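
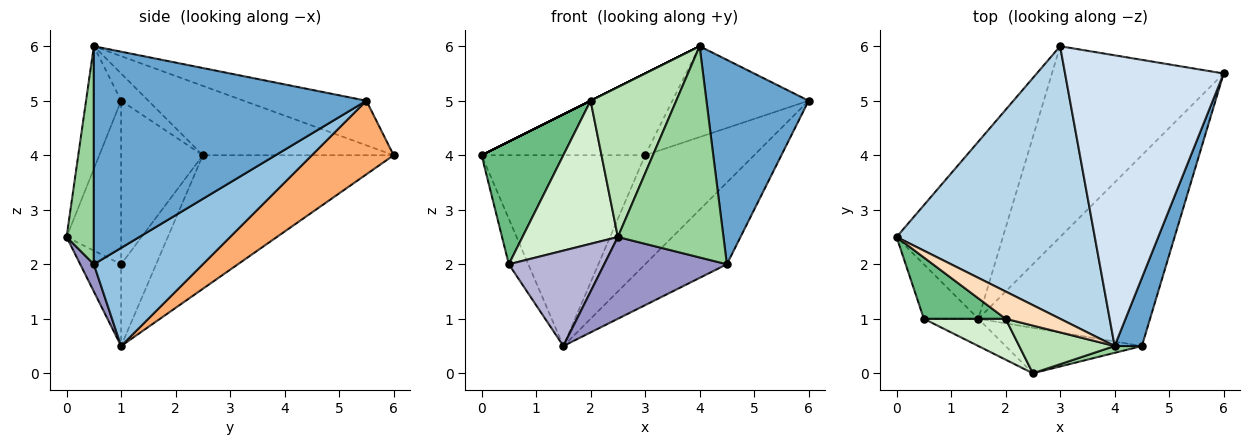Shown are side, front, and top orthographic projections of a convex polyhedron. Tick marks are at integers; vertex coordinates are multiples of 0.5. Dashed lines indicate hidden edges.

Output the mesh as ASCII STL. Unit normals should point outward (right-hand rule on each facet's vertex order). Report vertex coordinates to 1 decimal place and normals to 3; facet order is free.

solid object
 facet normal 0.930 -0.349 0.116
  outer loop
   vertex 4.5 0.5 2.0
   vertex 6.0 5.5 5.0
   vertex 4.0 0.5 6.0
  endloop
 endfacet
 facet normal 0.465 0.349 -0.814
  outer loop
   vertex 4.5 0.5 2.0
   vertex 1.5 1.0 0.5
   vertex 6.0 5.5 5.0
  endloop
 endfacet
 facet normal -0.318 0.272 0.908
  outer loop
   vertex 3.0 6.0 4.0
   vertex 0.0 2.5 4.0
   vertex 4.0 0.5 6.0
  endloop
 endfacet
 facet normal -0.259 0.288 0.922
  outer loop
   vertex 3.0 6.0 4.0
   vertex 4.0 0.5 6.0
   vertex 6.0 5.5 5.0
  endloop
 endfacet
 facet normal -0.650 0.557 -0.517
  outer loop
   vertex 3.0 6.0 4.0
   vertex 1.5 1.0 0.5
   vertex 0.0 2.5 4.0
  endloop
 endfacet
 facet normal 0.349 0.465 -0.814
  outer loop
   vertex 3.0 6.0 4.0
   vertex 6.0 5.5 5.0
   vertex 1.5 1.0 0.5
  endloop
 endfacet
 facet normal -0.755 0.420 -0.504
  outer loop
   vertex 0.5 1.0 2.0
   vertex 0.0 2.5 4.0
   vertex 1.5 1.0 0.5
  endloop
 endfacet
 facet normal -0.447 0.000 0.894
  outer loop
   vertex 2.0 1.0 5.0
   vertex 4.0 0.5 6.0
   vertex 0.0 2.5 4.0
  endloop
 endfacet
 facet normal -0.667 -0.667 0.333
  outer loop
   vertex 2.0 1.0 5.0
   vertex 0.0 2.5 4.0
   vertex 0.5 1.0 2.0
  endloop
 endfacet
 facet normal 0.250 -0.968 0.031
  outer loop
   vertex 2.5 0.0 2.5
   vertex 4.5 0.5 2.0
   vertex 4.0 0.5 6.0
  endloop
 endfacet
 facet normal -0.363 -0.888 0.282
  outer loop
   vertex 2.5 0.0 2.5
   vertex 4.0 0.5 6.0
   vertex 2.0 1.0 5.0
  endloop
 endfacet
 facet normal -0.482 -0.843 0.241
  outer loop
   vertex 2.5 0.0 2.5
   vertex 2.0 1.0 5.0
   vertex 0.5 1.0 2.0
  endloop
 endfacet
 facet normal 0.097 -0.870 -0.483
  outer loop
   vertex 2.5 0.0 2.5
   vertex 1.5 1.0 0.5
   vertex 4.5 0.5 2.0
  endloop
 endfacet
 facet normal -0.381 -0.889 -0.254
  outer loop
   vertex 2.5 0.0 2.5
   vertex 0.5 1.0 2.0
   vertex 1.5 1.0 0.5
  endloop
 endfacet
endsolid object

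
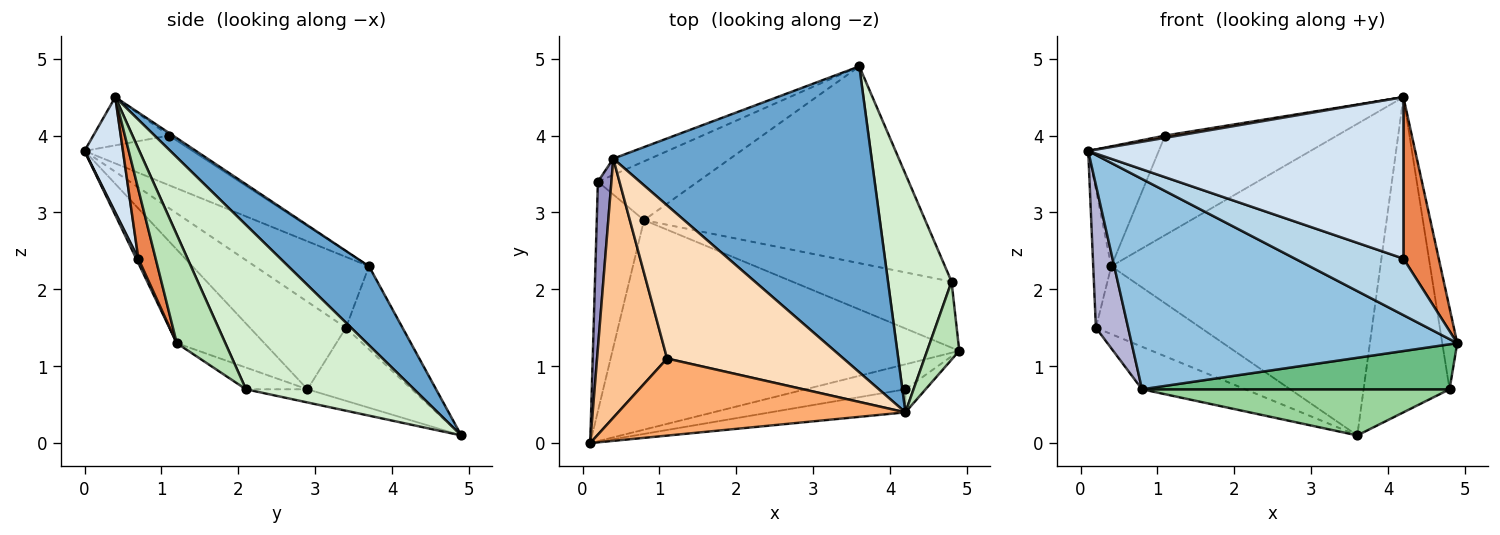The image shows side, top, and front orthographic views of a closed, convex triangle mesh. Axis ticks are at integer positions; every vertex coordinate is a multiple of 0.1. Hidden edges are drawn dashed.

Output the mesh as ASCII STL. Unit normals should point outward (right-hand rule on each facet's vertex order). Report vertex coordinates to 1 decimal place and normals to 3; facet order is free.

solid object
 facet normal 0.209 0.698 0.685
  outer loop
   vertex 0.4 3.7 2.3
   vertex 4.2 0.4 4.5
   vertex 3.6 4.9 0.1
  endloop
 endfacet
 facet normal -0.187 -0.696 -0.693
  outer loop
   vertex 0.8 2.9 0.7
   vertex 4.9 1.2 1.3
   vertex 0.1 0.0 3.8
  endloop
 endfacet
 facet normal 0.018 -0.915 -0.404
  outer loop
   vertex 4.2 0.7 2.4
   vertex 0.1 0.0 3.8
   vertex 4.9 1.2 1.3
  endloop
 endfacet
 facet normal 0.120 -0.983 -0.140
  outer loop
   vertex 4.2 0.7 2.4
   vertex 4.2 0.4 4.5
   vertex 0.1 0.0 3.8
  endloop
 endfacet
 facet normal 0.436 -0.891 -0.127
  outer loop
   vertex 4.2 0.7 2.4
   vertex 4.9 1.2 1.3
   vertex 4.2 0.4 4.5
  endloop
 endfacet
 facet normal -0.165 -0.029 0.986
  outer loop
   vertex 1.1 1.1 4.0
   vertex 0.1 0.0 3.8
   vertex 4.2 0.4 4.5
  endloop
 endfacet
 facet normal -0.541 0.353 0.763
  outer loop
   vertex 1.1 1.1 4.0
   vertex 0.4 3.7 2.3
   vertex 0.1 0.0 3.8
  endloop
 endfacet
 facet normal -0.012 0.545 0.838
  outer loop
   vertex 1.1 1.1 4.0
   vertex 4.2 0.4 4.5
   vertex 0.4 3.7 2.3
  endloop
 endfacet
 facet normal -0.112 -0.560 -0.821
  outer loop
   vertex 4.8 2.1 0.7
   vertex 4.9 1.2 1.3
   vertex 0.8 2.9 0.7
  endloop
 endfacet
 facet normal -0.046 -0.228 -0.973
  outer loop
   vertex 4.8 2.1 0.7
   vertex 0.8 2.9 0.7
   vertex 3.6 4.9 0.1
  endloop
 endfacet
 facet normal 0.920 0.284 0.272
  outer loop
   vertex 4.8 2.1 0.7
   vertex 4.2 0.4 4.5
   vertex 4.9 1.2 1.3
  endloop
 endfacet
 facet normal 0.842 0.431 0.326
  outer loop
   vertex 4.8 2.1 0.7
   vertex 3.6 4.9 0.1
   vertex 4.2 0.4 4.5
  endloop
 endfacet
 facet normal -0.971 0.154 0.185
  outer loop
   vertex 0.2 3.4 1.5
   vertex 0.1 0.0 3.8
   vertex 0.4 3.7 2.3
  endloop
 endfacet
 facet normal -0.844 -0.283 -0.456
  outer loop
   vertex 0.2 3.4 1.5
   vertex 0.8 2.9 0.7
   vertex 0.1 0.0 3.8
  endloop
 endfacet
 facet normal -0.465 0.861 -0.207
  outer loop
   vertex 0.2 3.4 1.5
   vertex 0.4 3.7 2.3
   vertex 3.6 4.9 0.1
  endloop
 endfacet
 facet normal -0.510 0.504 -0.697
  outer loop
   vertex 0.2 3.4 1.5
   vertex 3.6 4.9 0.1
   vertex 0.8 2.9 0.7
  endloop
 endfacet
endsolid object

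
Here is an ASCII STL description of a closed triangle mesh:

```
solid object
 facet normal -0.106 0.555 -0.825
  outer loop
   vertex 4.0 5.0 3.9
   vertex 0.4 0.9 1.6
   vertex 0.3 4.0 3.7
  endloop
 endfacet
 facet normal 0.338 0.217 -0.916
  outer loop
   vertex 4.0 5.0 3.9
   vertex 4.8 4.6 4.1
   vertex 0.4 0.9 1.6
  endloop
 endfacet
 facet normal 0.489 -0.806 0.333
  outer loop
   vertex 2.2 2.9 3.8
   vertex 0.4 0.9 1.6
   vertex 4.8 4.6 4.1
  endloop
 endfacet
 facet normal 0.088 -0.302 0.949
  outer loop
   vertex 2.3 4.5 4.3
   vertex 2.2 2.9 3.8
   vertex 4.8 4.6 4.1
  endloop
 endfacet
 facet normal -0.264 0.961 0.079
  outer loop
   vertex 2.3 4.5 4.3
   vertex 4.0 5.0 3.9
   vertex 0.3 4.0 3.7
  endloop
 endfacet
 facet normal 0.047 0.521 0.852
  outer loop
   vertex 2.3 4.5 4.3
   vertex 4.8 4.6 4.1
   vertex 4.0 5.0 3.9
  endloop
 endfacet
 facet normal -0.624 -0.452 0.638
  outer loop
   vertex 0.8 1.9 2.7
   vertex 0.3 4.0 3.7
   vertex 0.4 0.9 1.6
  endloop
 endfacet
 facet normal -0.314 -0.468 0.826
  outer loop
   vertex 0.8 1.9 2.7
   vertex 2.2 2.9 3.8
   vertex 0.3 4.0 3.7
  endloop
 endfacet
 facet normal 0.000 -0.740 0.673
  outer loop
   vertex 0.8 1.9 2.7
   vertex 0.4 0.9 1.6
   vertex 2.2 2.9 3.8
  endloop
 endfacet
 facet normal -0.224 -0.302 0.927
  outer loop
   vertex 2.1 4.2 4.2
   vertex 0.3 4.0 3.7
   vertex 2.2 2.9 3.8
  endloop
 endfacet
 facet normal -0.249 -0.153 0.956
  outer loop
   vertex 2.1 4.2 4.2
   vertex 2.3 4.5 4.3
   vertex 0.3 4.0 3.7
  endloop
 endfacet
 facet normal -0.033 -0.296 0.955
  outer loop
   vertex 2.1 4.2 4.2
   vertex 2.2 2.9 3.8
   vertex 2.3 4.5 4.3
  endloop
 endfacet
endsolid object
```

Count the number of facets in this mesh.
12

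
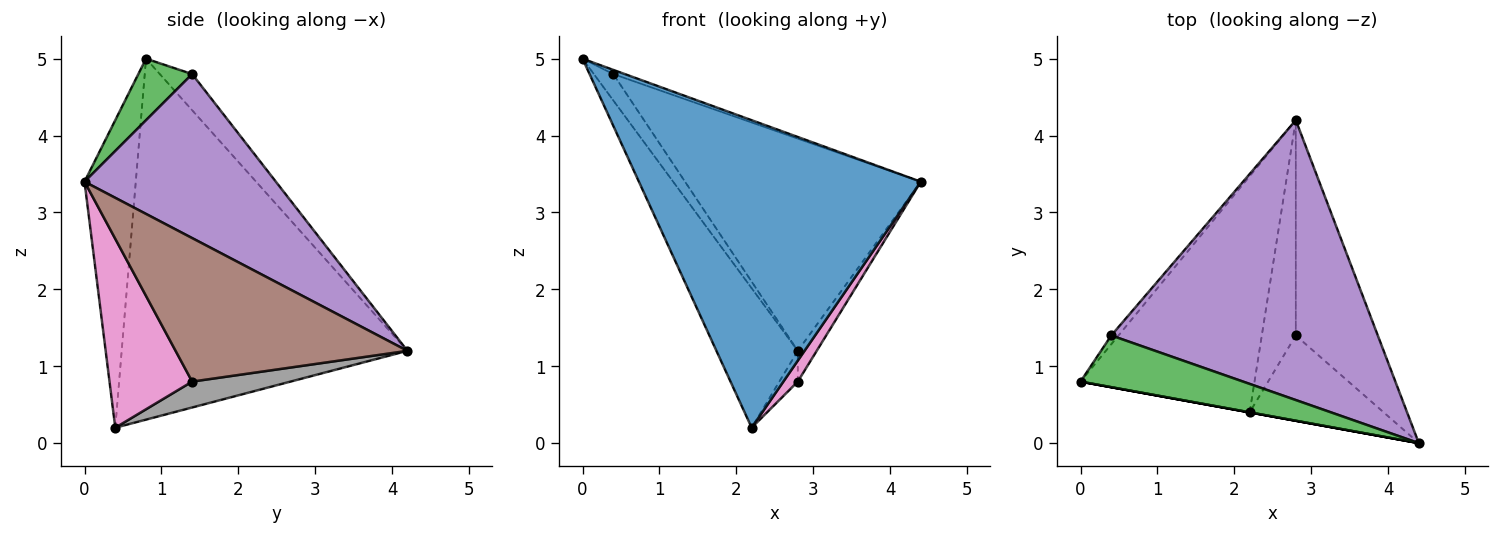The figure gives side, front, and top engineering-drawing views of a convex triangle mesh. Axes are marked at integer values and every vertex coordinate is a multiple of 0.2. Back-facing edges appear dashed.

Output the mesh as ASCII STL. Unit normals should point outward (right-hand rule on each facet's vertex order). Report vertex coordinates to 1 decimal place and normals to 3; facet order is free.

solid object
 facet normal -0.179 -0.984 0.000
  outer loop
   vertex 2.2 0.4 0.2
   vertex 4.4 0.0 3.4
   vertex 0.0 0.8 5.0
  endloop
 endfacet
 facet normal -0.873 0.248 -0.421
  outer loop
   vertex 2.2 0.4 0.2
   vertex 0.0 0.8 5.0
   vertex 2.8 4.2 1.2
  endloop
 endfacet
 facet normal 0.353 0.076 0.933
  outer loop
   vertex 0.4 1.4 4.8
   vertex 0.0 0.8 5.0
   vertex 4.4 0.0 3.4
  endloop
 endfacet
 facet normal -0.845 0.507 -0.169
  outer loop
   vertex 0.4 1.4 4.8
   vertex 2.8 4.2 1.2
   vertex 0.0 0.8 5.0
  endloop
 endfacet
 facet normal 0.440 0.542 0.715
  outer loop
   vertex 0.4 1.4 4.8
   vertex 4.4 0.0 3.4
   vertex 2.8 4.2 1.2
  endloop
 endfacet
 facet normal 0.866 0.071 -0.495
  outer loop
   vertex 2.8 1.4 0.8
   vertex 2.8 4.2 1.2
   vertex 4.4 0.0 3.4
  endloop
 endfacet
 facet normal 0.808 -0.141 -0.573
  outer loop
   vertex 2.8 1.4 0.8
   vertex 4.4 0.0 3.4
   vertex 2.2 0.4 0.2
  endloop
 endfacet
 facet normal 0.602 0.113 -0.790
  outer loop
   vertex 2.8 1.4 0.8
   vertex 2.2 0.4 0.2
   vertex 2.8 4.2 1.2
  endloop
 endfacet
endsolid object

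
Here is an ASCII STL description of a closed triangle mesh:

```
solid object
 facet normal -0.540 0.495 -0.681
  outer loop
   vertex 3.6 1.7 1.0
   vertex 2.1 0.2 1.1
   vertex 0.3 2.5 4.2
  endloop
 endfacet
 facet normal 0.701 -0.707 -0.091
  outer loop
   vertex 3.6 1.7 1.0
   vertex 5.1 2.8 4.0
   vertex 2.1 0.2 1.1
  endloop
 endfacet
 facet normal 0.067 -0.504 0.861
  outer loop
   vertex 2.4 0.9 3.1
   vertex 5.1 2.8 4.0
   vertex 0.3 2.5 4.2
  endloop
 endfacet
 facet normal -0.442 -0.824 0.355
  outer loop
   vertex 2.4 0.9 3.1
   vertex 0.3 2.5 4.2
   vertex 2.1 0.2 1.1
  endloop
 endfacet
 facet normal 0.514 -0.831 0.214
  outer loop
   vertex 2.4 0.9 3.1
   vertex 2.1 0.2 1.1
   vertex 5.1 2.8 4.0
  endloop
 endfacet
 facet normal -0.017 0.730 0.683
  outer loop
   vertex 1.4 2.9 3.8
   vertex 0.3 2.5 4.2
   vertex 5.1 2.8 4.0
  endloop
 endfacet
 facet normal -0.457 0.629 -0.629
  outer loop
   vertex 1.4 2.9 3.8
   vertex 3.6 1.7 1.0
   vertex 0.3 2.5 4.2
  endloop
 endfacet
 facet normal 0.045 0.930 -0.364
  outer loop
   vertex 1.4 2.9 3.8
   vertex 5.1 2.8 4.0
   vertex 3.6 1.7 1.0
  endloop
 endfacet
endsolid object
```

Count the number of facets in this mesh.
8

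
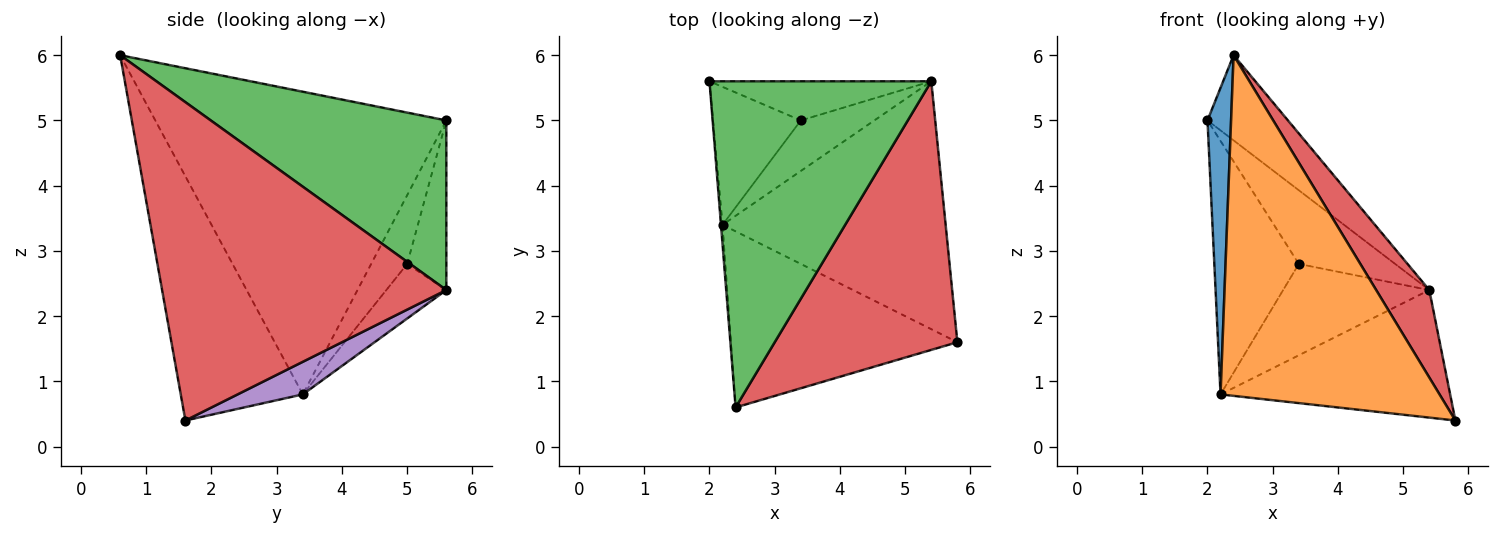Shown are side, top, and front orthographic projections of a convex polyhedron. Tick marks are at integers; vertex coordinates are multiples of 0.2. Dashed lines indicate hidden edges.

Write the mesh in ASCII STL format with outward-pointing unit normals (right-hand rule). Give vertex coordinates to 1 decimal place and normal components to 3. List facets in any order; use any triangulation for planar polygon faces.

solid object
 facet normal -0.997 -0.081 -0.005
  outer loop
   vertex 2.2 3.4 0.8
   vertex 2.4 0.6 6.0
   vertex 2.0 5.6 5.0
  endloop
 endfacet
 facet normal -0.444 -0.796 -0.412
  outer loop
   vertex 2.2 3.4 0.8
   vertex 5.8 1.6 0.4
   vertex 2.4 0.6 6.0
  endloop
 endfacet
 facet normal 0.595 0.203 0.778
  outer loop
   vertex 5.4 5.6 2.4
   vertex 2.0 5.6 5.0
   vertex 2.4 0.6 6.0
  endloop
 endfacet
 facet normal 0.856 -0.160 0.491
  outer loop
   vertex 5.4 5.6 2.4
   vertex 2.4 0.6 6.0
   vertex 5.8 1.6 0.4
  endloop
 endfacet
 facet normal 0.129 0.454 -0.882
  outer loop
   vertex 5.4 5.6 2.4
   vertex 5.8 1.6 0.4
   vertex 2.2 3.4 0.8
  endloop
 endfacet
 facet normal -0.351 0.823 -0.448
  outer loop
   vertex 3.4 5.0 2.8
   vertex 2.2 3.4 0.8
   vertex 2.0 5.6 5.0
  endloop
 endfacet
 facet normal -0.338 0.831 -0.442
  outer loop
   vertex 3.4 5.0 2.8
   vertex 2.0 5.6 5.0
   vertex 5.4 5.6 2.4
  endloop
 endfacet
 facet normal -0.338 0.823 -0.456
  outer loop
   vertex 3.4 5.0 2.8
   vertex 5.4 5.6 2.4
   vertex 2.2 3.4 0.8
  endloop
 endfacet
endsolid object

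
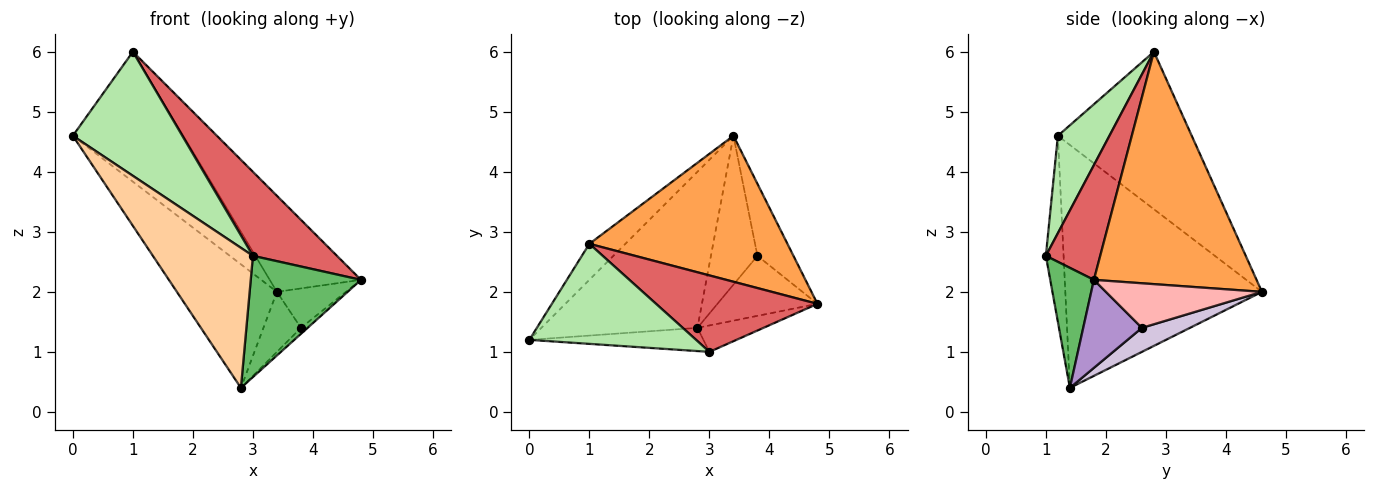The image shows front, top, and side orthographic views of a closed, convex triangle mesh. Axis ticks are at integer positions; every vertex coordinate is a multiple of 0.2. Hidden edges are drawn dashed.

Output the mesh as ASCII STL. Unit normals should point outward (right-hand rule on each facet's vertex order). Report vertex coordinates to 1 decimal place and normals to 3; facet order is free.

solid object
 facet normal -0.773 0.393 -0.497
  outer loop
   vertex 2.8 1.4 0.4
   vertex 0.0 1.2 4.6
   vertex 3.4 4.6 2.0
  endloop
 endfacet
 facet normal -0.760 0.627 -0.174
  outer loop
   vertex 1.0 2.8 6.0
   vertex 3.4 4.6 2.0
   vertex 0.0 1.2 4.6
  endloop
 endfacet
 facet normal 0.700 0.393 0.597
  outer loop
   vertex 1.0 2.8 6.0
   vertex 4.8 1.8 2.2
   vertex 3.4 4.6 2.0
  endloop
 endfacet
 facet normal -0.172 -0.972 -0.161
  outer loop
   vertex 3.0 1.0 2.6
   vertex 0.0 1.2 4.6
   vertex 2.8 1.4 0.4
  endloop
 endfacet
 facet normal 0.361 -0.911 -0.198
  outer loop
   vertex 3.0 1.0 2.6
   vertex 2.8 1.4 0.4
   vertex 4.8 1.8 2.2
  endloop
 endfacet
 facet normal 0.344 -0.731 0.589
  outer loop
   vertex 3.0 1.0 2.6
   vertex 1.0 2.8 6.0
   vertex 0.0 1.2 4.6
  endloop
 endfacet
 facet normal 0.431 -0.667 0.607
  outer loop
   vertex 3.0 1.0 2.6
   vertex 4.8 1.8 2.2
   vertex 1.0 2.8 6.0
  endloop
 endfacet
 facet normal 0.736 0.325 -0.594
  outer loop
   vertex 3.8 2.6 1.4
   vertex 3.4 4.6 2.0
   vertex 4.8 1.8 2.2
  endloop
 endfacet
 facet normal 0.659 0.075 -0.749
  outer loop
   vertex 3.8 2.6 1.4
   vertex 4.8 1.8 2.2
   vertex 2.8 1.4 0.4
  endloop
 endfacet
 facet normal 0.432 0.337 -0.837
  outer loop
   vertex 3.8 2.6 1.4
   vertex 2.8 1.4 0.4
   vertex 3.4 4.6 2.0
  endloop
 endfacet
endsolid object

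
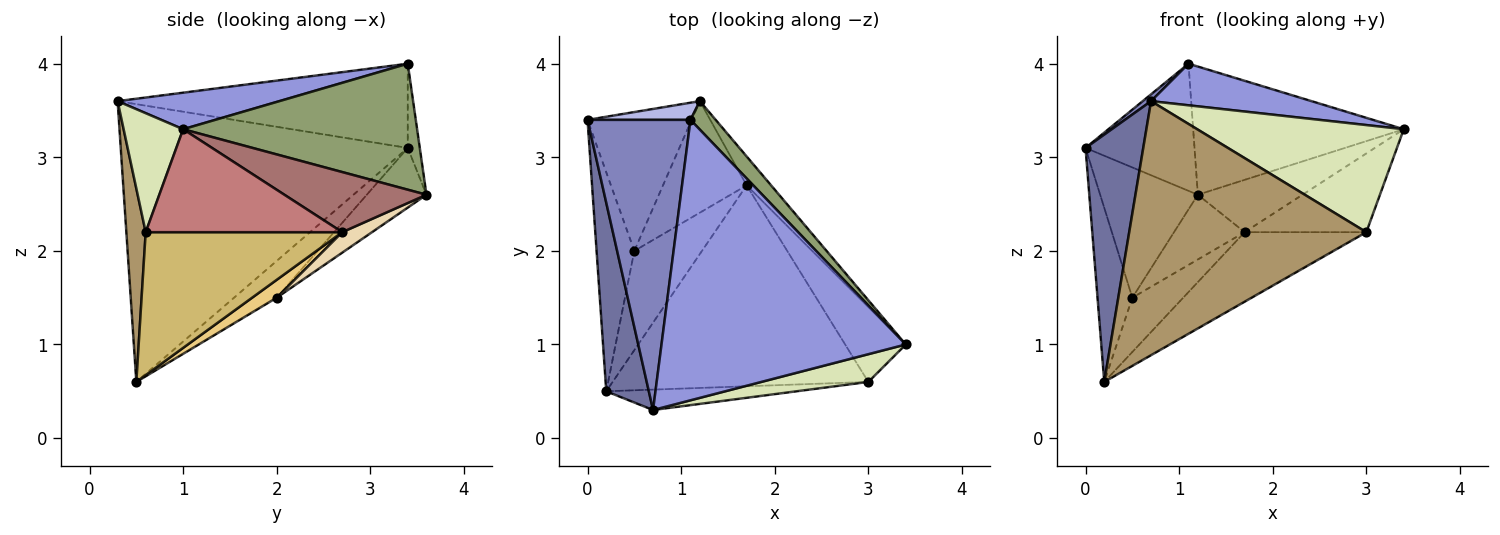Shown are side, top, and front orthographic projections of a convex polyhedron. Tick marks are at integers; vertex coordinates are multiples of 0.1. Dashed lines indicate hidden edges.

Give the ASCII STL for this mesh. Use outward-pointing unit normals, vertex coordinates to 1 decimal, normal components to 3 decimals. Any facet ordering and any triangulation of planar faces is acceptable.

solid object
 facet normal -0.969 -0.195 0.149
  outer loop
   vertex 0.7 0.3 3.6
   vertex 0.0 3.4 3.1
   vertex 0.2 0.5 0.6
  endloop
 endfacet
 facet normal -0.633 -0.018 0.774
  outer loop
   vertex 1.1 3.4 4.0
   vertex 0.0 3.4 3.1
   vertex 0.7 0.3 3.6
  endloop
 endfacet
 facet normal 0.146 -0.145 0.979
  outer loop
   vertex 1.1 3.4 4.0
   vertex 0.7 0.3 3.6
   vertex 3.4 1.0 3.3
  endloop
 endfacet
 facet normal -0.109 0.985 0.133
  outer loop
   vertex 1.1 3.4 4.0
   vertex 1.2 3.6 2.6
   vertex 0.0 3.4 3.1
  endloop
 endfacet
 facet normal 0.735 0.662 0.147
  outer loop
   vertex 1.1 3.4 4.0
   vertex 3.4 1.0 3.3
   vertex 1.2 3.6 2.6
  endloop
 endfacet
 facet normal -0.606 0.495 -0.622
  outer loop
   vertex 0.5 2.0 1.5
   vertex 0.2 0.5 0.6
   vertex 0.0 3.4 3.1
  endloop
 endfacet
 facet normal -0.386 0.631 -0.673
  outer loop
   vertex 0.5 2.0 1.5
   vertex 0.0 3.4 3.1
   vertex 1.2 3.6 2.6
  endloop
 endfacet
 facet normal 0.269 -0.933 0.241
  outer loop
   vertex 3.0 0.6 2.2
   vertex 3.4 1.0 3.3
   vertex 0.7 0.3 3.6
  endloop
 endfacet
 facet normal 0.081 -0.994 -0.080
  outer loop
   vertex 3.0 0.6 2.2
   vertex 0.7 0.3 3.6
   vertex 0.2 0.5 0.6
  endloop
 endfacet
 facet normal 0.467 0.289 -0.836
  outer loop
   vertex 1.7 2.7 2.2
   vertex 3.0 0.6 2.2
   vertex 0.2 0.5 0.6
  endloop
 endfacet
 facet normal 0.226 0.468 -0.855
  outer loop
   vertex 1.7 2.7 2.2
   vertex 0.2 0.5 0.6
   vertex 0.5 2.0 1.5
  endloop
 endfacet
 facet normal 0.207 0.491 -0.846
  outer loop
   vertex 1.7 2.7 2.2
   vertex 0.5 2.0 1.5
   vertex 1.2 3.6 2.6
  endloop
 endfacet
 facet normal 0.765 0.564 -0.312
  outer loop
   vertex 1.7 2.7 2.2
   vertex 1.2 3.6 2.6
   vertex 3.4 1.0 3.3
  endloop
 endfacet
 facet normal 0.760 0.471 -0.448
  outer loop
   vertex 1.7 2.7 2.2
   vertex 3.4 1.0 3.3
   vertex 3.0 0.6 2.2
  endloop
 endfacet
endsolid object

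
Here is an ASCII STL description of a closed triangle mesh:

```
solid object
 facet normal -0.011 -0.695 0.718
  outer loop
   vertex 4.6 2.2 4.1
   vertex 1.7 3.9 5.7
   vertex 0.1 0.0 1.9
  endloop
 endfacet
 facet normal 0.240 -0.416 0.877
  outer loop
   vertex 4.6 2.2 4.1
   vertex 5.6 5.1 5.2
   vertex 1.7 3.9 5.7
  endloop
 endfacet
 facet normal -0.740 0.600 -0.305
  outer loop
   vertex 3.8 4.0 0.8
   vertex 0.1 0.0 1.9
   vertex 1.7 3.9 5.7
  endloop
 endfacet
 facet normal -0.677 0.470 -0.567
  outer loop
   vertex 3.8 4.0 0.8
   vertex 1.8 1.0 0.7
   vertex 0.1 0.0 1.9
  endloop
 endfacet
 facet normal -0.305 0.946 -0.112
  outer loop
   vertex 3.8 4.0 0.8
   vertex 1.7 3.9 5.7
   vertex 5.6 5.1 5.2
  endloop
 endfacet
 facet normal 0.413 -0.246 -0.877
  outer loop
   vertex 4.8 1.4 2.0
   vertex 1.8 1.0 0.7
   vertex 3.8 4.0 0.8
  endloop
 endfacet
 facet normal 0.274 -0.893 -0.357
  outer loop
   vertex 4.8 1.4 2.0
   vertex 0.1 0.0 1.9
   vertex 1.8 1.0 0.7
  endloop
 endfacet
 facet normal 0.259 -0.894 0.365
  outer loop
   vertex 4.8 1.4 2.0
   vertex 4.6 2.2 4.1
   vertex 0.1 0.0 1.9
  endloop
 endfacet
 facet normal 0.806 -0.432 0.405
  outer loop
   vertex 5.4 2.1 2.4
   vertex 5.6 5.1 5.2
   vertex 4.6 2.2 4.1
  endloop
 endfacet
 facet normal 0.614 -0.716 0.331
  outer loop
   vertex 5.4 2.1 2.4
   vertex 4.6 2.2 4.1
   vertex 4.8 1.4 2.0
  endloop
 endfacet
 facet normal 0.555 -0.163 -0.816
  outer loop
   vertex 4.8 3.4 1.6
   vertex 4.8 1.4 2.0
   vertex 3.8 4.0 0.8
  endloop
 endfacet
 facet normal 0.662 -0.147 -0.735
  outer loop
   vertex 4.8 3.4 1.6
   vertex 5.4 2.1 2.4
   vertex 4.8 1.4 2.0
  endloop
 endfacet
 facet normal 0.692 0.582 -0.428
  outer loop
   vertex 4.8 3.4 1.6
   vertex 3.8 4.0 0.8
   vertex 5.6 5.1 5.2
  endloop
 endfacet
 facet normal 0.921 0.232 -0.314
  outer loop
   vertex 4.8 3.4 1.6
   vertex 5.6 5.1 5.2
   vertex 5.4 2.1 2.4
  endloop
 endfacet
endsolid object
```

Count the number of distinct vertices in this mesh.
9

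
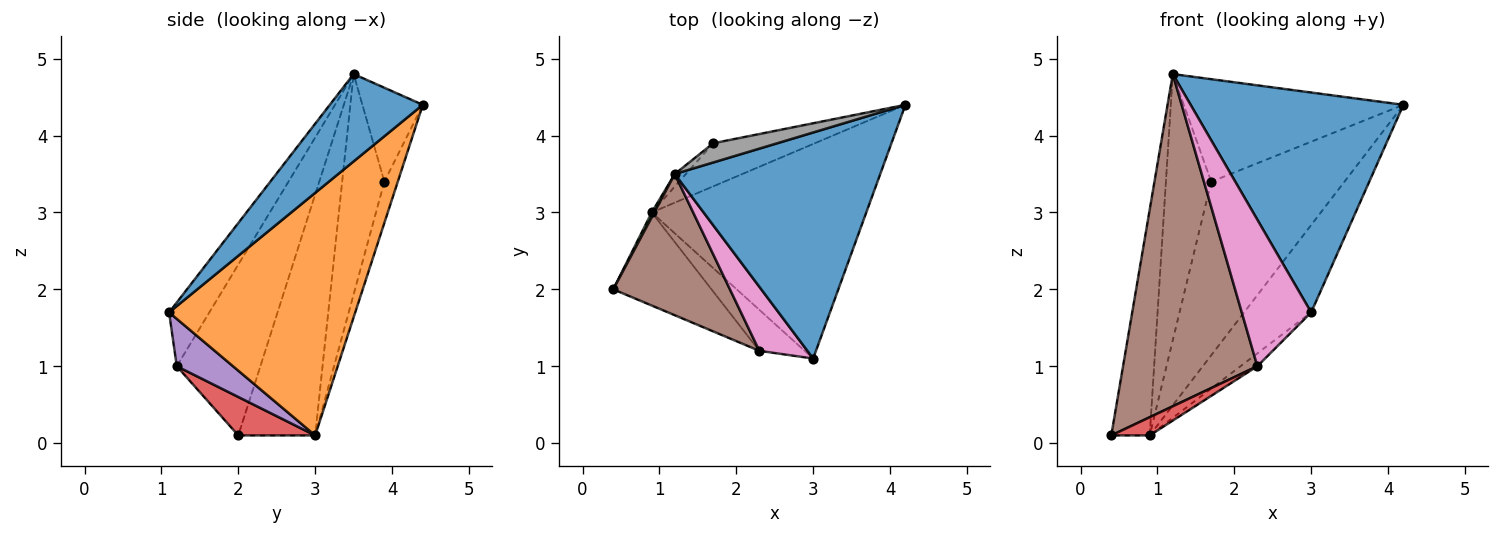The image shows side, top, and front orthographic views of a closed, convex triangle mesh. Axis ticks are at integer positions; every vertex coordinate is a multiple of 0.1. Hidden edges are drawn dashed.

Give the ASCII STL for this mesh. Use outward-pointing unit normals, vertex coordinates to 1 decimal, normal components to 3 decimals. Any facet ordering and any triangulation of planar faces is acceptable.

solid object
 facet normal 0.292 -0.667 0.686
  outer loop
   vertex 1.2 3.5 4.8
   vertex 3.0 1.1 1.7
   vertex 4.2 4.4 4.4
  endloop
 endfacet
 facet normal 0.723 0.260 -0.640
  outer loop
   vertex 0.9 3.0 0.1
   vertex 4.2 4.4 4.4
   vertex 3.0 1.1 1.7
  endloop
 endfacet
 facet normal -0.894 0.447 0.010
  outer loop
   vertex 0.9 3.0 0.1
   vertex 0.4 2.0 0.1
   vertex 1.2 3.5 4.8
  endloop
 endfacet
 facet normal 0.358 -0.179 -0.916
  outer loop
   vertex 2.3 1.2 1.0
   vertex 0.4 2.0 0.1
   vertex 0.9 3.0 0.1
  endloop
 endfacet
 facet normal 0.706 0.211 -0.676
  outer loop
   vertex 2.3 1.2 1.0
   vertex 0.9 3.0 0.1
   vertex 3.0 1.1 1.7
  endloop
 endfacet
 facet normal -0.497 -0.799 0.339
  outer loop
   vertex 2.3 1.2 1.0
   vertex 1.2 3.5 4.8
   vertex 0.4 2.0 0.1
  endloop
 endfacet
 facet normal -0.469 -0.809 0.354
  outer loop
   vertex 2.3 1.2 1.0
   vertex 3.0 1.1 1.7
   vertex 1.2 3.5 4.8
  endloop
 endfacet
 facet normal -0.261 0.949 0.178
  outer loop
   vertex 1.7 3.9 3.4
   vertex 1.2 3.5 4.8
   vertex 4.2 4.4 4.4
  endloop
 endfacet
 facet normal -0.097 0.966 -0.240
  outer loop
   vertex 1.7 3.9 3.4
   vertex 4.2 4.4 4.4
   vertex 0.9 3.0 0.1
  endloop
 endfacet
 facet normal -0.681 0.731 -0.034
  outer loop
   vertex 1.7 3.9 3.4
   vertex 0.9 3.0 0.1
   vertex 1.2 3.5 4.8
  endloop
 endfacet
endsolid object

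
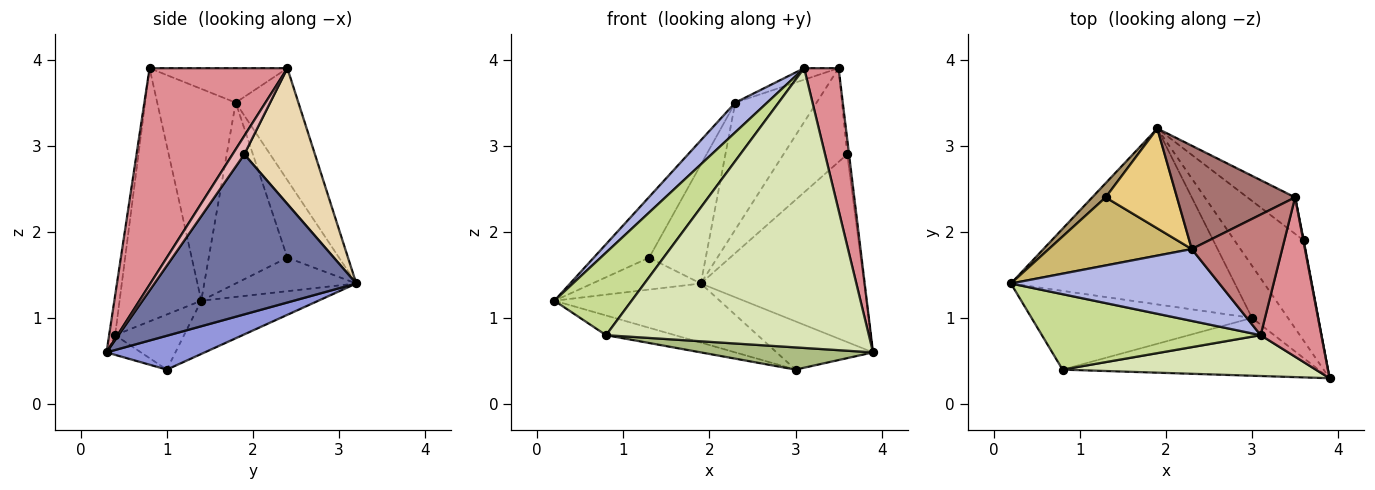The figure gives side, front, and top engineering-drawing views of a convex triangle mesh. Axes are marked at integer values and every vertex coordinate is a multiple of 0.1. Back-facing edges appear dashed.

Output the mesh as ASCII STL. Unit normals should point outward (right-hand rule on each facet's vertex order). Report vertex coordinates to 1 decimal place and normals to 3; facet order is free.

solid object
 facet normal 0.737 0.596 -0.319
  outer loop
   vertex 3.6 1.9 2.9
   vertex 3.9 0.3 0.6
   vertex 1.9 3.2 1.4
  endloop
 endfacet
 facet normal -0.220 0.310 -0.925
  outer loop
   vertex 3.0 1.0 0.4
   vertex 0.2 1.4 1.2
   vertex 1.9 3.2 1.4
  endloop
 endfacet
 facet normal 0.569 0.559 -0.604
  outer loop
   vertex 3.0 1.0 0.4
   vertex 1.9 3.2 1.4
   vertex 3.9 0.3 0.6
  endloop
 endfacet
 facet normal -0.685 -0.278 0.674
  outer loop
   vertex 2.3 1.8 3.5
   vertex 0.2 1.4 1.2
   vertex 3.1 0.8 3.9
  endloop
 endfacet
 facet normal -0.236 0.236 -0.943
  outer loop
   vertex 0.8 0.4 0.8
   vertex 0.2 1.4 1.2
   vertex 3.0 1.0 0.4
  endloop
 endfacet
 facet normal -0.072 -0.358 -0.931
  outer loop
   vertex 0.8 0.4 0.8
   vertex 3.0 1.0 0.4
   vertex 3.9 0.3 0.6
  endloop
 endfacet
 facet normal -0.615 -0.582 0.532
  outer loop
   vertex 0.8 0.4 0.8
   vertex 3.1 0.8 3.9
   vertex 0.2 1.4 1.2
  endloop
 endfacet
 facet normal -0.023 -0.989 0.144
  outer loop
   vertex 0.8 0.4 0.8
   vertex 3.9 0.3 0.6
   vertex 3.1 0.8 3.9
  endloop
 endfacet
 facet normal -0.712 0.641 0.285
  outer loop
   vertex 1.3 2.4 1.7
   vertex 1.9 3.2 1.4
   vertex 0.2 1.4 1.2
  endloop
 endfacet
 facet normal -0.687 0.484 0.543
  outer loop
   vertex 1.3 2.4 1.7
   vertex 0.2 1.4 1.2
   vertex 2.3 1.8 3.5
  endloop
 endfacet
 facet normal -0.573 0.627 0.527
  outer loop
   vertex 1.3 2.4 1.7
   vertex 2.3 1.8 3.5
   vertex 1.9 3.2 1.4
  endloop
 endfacet
 facet normal 0.718 0.648 -0.252
  outer loop
   vertex 3.5 2.4 3.9
   vertex 3.6 1.9 2.9
   vertex 1.9 3.2 1.4
  endloop
 endfacet
 facet normal -0.513 0.666 0.542
  outer loop
   vertex 3.5 2.4 3.9
   vertex 1.9 3.2 1.4
   vertex 2.3 1.8 3.5
  endloop
 endfacet
 facet normal -0.355 0.089 0.931
  outer loop
   vertex 3.5 2.4 3.9
   vertex 2.3 1.8 3.5
   vertex 3.1 0.8 3.9
  endloop
 endfacet
 facet normal 0.936 -0.234 0.262
  outer loop
   vertex 3.5 2.4 3.9
   vertex 3.1 0.8 3.9
   vertex 3.9 0.3 0.6
  endloop
 endfacet
 facet normal 0.988 0.154 0.022
  outer loop
   vertex 3.5 2.4 3.9
   vertex 3.9 0.3 0.6
   vertex 3.6 1.9 2.9
  endloop
 endfacet
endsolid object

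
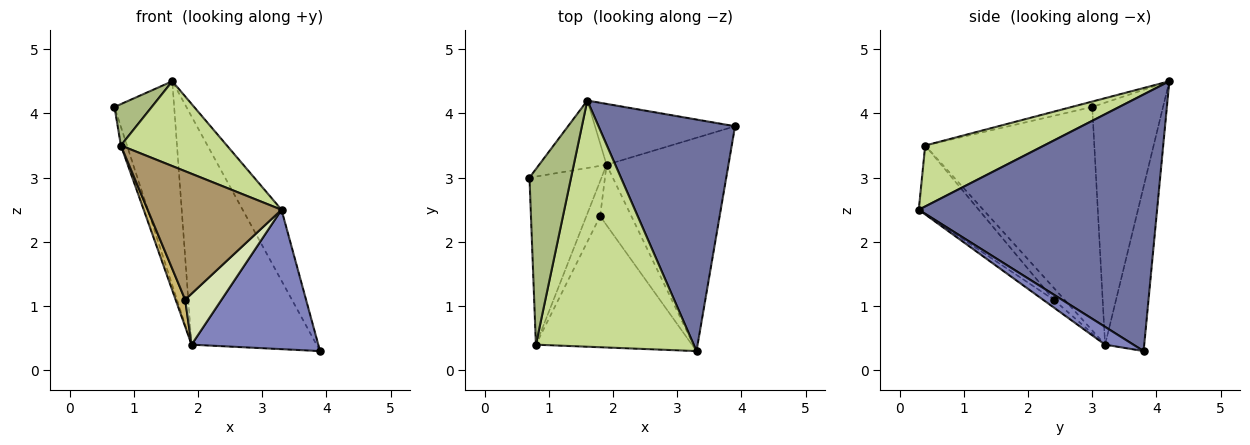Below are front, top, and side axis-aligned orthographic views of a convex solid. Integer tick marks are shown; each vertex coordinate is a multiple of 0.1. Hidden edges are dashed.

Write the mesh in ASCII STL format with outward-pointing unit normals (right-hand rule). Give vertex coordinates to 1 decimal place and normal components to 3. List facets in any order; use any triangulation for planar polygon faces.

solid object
 facet normal 0.874 0.142 0.465
  outer loop
   vertex 1.6 4.2 4.5
   vertex 3.3 0.3 2.5
   vertex 3.9 3.8 0.3
  endloop
 endfacet
 facet normal 0.121 -0.543 -0.831
  outer loop
   vertex 1.9 3.2 0.4
   vertex 3.9 3.8 0.3
   vertex 3.3 0.3 2.5
  endloop
 endfacet
 facet normal -0.748 0.630 -0.208
  outer loop
   vertex 1.9 3.2 0.4
   vertex 0.7 3.0 4.1
   vertex 1.6 4.2 4.5
  endloop
 endfacet
 facet normal -0.290 0.925 -0.247
  outer loop
   vertex 1.9 3.2 0.4
   vertex 1.6 4.2 4.5
   vertex 3.9 3.8 0.3
  endloop
 endfacet
 facet normal -0.951 0.034 -0.307
  outer loop
   vertex 0.8 0.4 3.5
   vertex 0.7 3.0 4.1
   vertex 1.9 3.2 0.4
  endloop
 endfacet
 facet normal -0.126 -0.228 0.966
  outer loop
   vertex 0.8 0.4 3.5
   vertex 1.6 4.2 4.5
   vertex 0.7 3.0 4.1
  endloop
 endfacet
 facet normal 0.343 -0.306 0.888
  outer loop
   vertex 0.8 0.4 3.5
   vertex 3.3 0.3 2.5
   vertex 1.6 4.2 4.5
  endloop
 endfacet
 facet normal -0.186 -0.634 -0.751
  outer loop
   vertex 1.8 2.4 1.1
   vertex 1.9 3.2 0.4
   vertex 3.3 0.3 2.5
  endloop
 endfacet
 facet normal -0.299 -0.668 -0.681
  outer loop
   vertex 1.8 2.4 1.1
   vertex 3.3 0.3 2.5
   vertex 0.8 0.4 3.5
  endloop
 endfacet
 facet normal -0.567 -0.501 -0.654
  outer loop
   vertex 1.8 2.4 1.1
   vertex 0.8 0.4 3.5
   vertex 1.9 3.2 0.4
  endloop
 endfacet
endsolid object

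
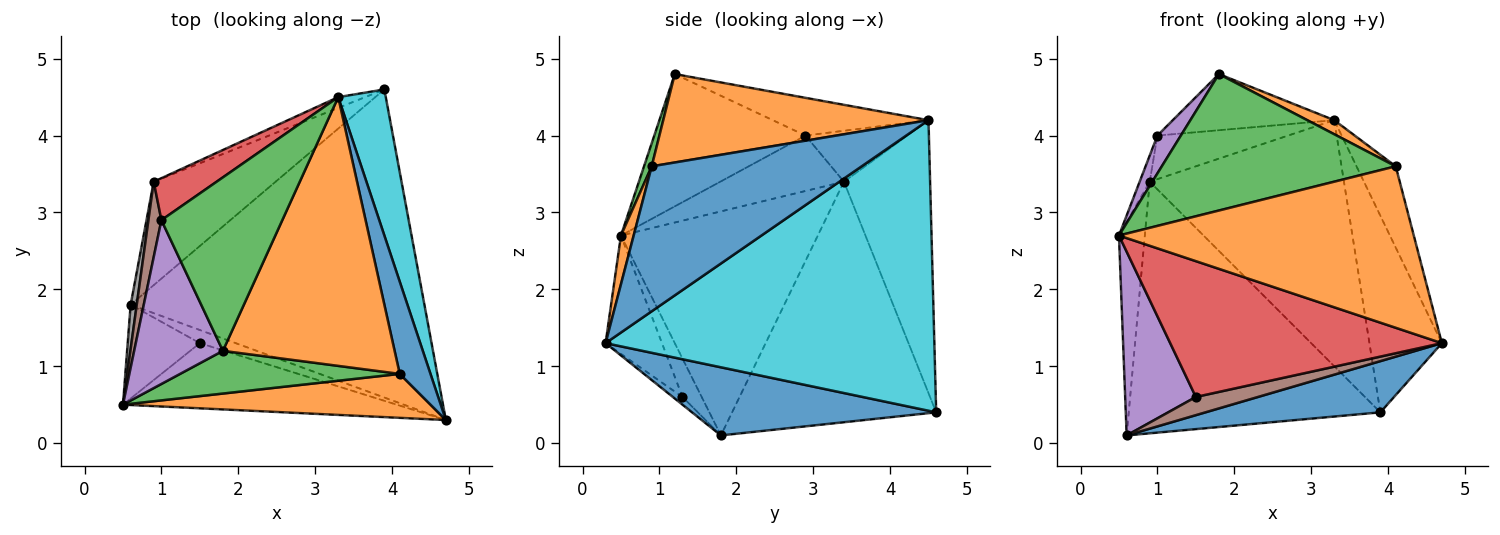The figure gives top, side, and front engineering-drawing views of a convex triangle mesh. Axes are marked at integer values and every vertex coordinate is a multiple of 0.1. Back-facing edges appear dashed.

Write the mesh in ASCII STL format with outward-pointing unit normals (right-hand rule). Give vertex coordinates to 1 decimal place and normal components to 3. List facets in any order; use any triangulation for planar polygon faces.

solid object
 facet normal 0.223 -0.160 -0.962
  outer loop
   vertex 0.6 1.8 0.1
   vertex 3.9 4.6 0.4
   vertex 4.7 0.3 1.3
  endloop
 endfacet
 facet normal 0.042 -0.964 0.262
  outer loop
   vertex 4.1 0.9 3.6
   vertex 0.5 0.5 2.7
   vertex 4.7 0.3 1.3
  endloop
 endfacet
 facet normal 0.031 -0.954 0.299
  outer loop
   vertex 4.1 0.9 3.6
   vertex 1.8 1.2 4.8
   vertex 0.5 0.5 2.7
  endloop
 endfacet
 facet normal -0.184 -0.886 -0.425
  outer loop
   vertex 1.5 1.3 0.6
   vertex 4.7 0.3 1.3
   vertex 0.5 0.5 2.7
  endloop
 endfacet
 facet normal -0.235 -0.866 -0.442
  outer loop
   vertex 1.5 1.3 0.6
   vertex 0.5 0.5 2.7
   vertex 0.6 1.8 0.1
  endloop
 endfacet
 facet normal -0.124 -0.805 -0.581
  outer loop
   vertex 1.5 1.3 0.6
   vertex 0.6 1.8 0.1
   vertex 4.7 0.3 1.3
  endloop
 endfacet
 facet normal -0.600 0.740 -0.304
  outer loop
   vertex 0.9 3.4 3.4
   vertex 3.9 4.6 0.4
   vertex 0.6 1.8 0.1
  endloop
 endfacet
 facet normal -0.991 0.130 0.027
  outer loop
   vertex 0.9 3.4 3.4
   vertex 0.6 1.8 0.1
   vertex 0.5 0.5 2.7
  endloop
 endfacet
 facet normal -0.405 0.913 -0.040
  outer loop
   vertex 3.3 4.5 4.2
   vertex 3.9 4.6 0.4
   vertex 0.9 3.4 3.4
  endloop
 endfacet
 facet normal 0.964 0.212 0.158
  outer loop
   vertex 3.3 4.5 4.2
   vertex 4.7 0.3 1.3
   vertex 3.9 4.6 0.4
  endloop
 endfacet
 facet normal 0.962 0.180 0.204
  outer loop
   vertex 3.3 4.5 4.2
   vertex 4.1 0.9 3.6
   vertex 4.7 0.3 1.3
  endloop
 endfacet
 facet normal 0.457 -0.046 0.888
  outer loop
   vertex 3.3 4.5 4.2
   vertex 1.8 1.2 4.8
   vertex 4.1 0.9 3.6
  endloop
 endfacet
 facet normal -0.285 0.295 0.912
  outer loop
   vertex 1.0 2.9 4.0
   vertex 1.8 1.2 4.8
   vertex 3.3 4.5 4.2
  endloop
 endfacet
 facet normal -0.489 0.628 0.605
  outer loop
   vertex 1.0 2.9 4.0
   vertex 3.3 4.5 4.2
   vertex 0.9 3.4 3.4
  endloop
 endfacet
 facet normal -0.824 -0.128 0.552
  outer loop
   vertex 1.0 2.9 4.0
   vertex 0.5 0.5 2.7
   vertex 1.8 1.2 4.8
  endloop
 endfacet
 facet normal -0.971 0.079 0.228
  outer loop
   vertex 1.0 2.9 4.0
   vertex 0.9 3.4 3.4
   vertex 0.5 0.5 2.7
  endloop
 endfacet
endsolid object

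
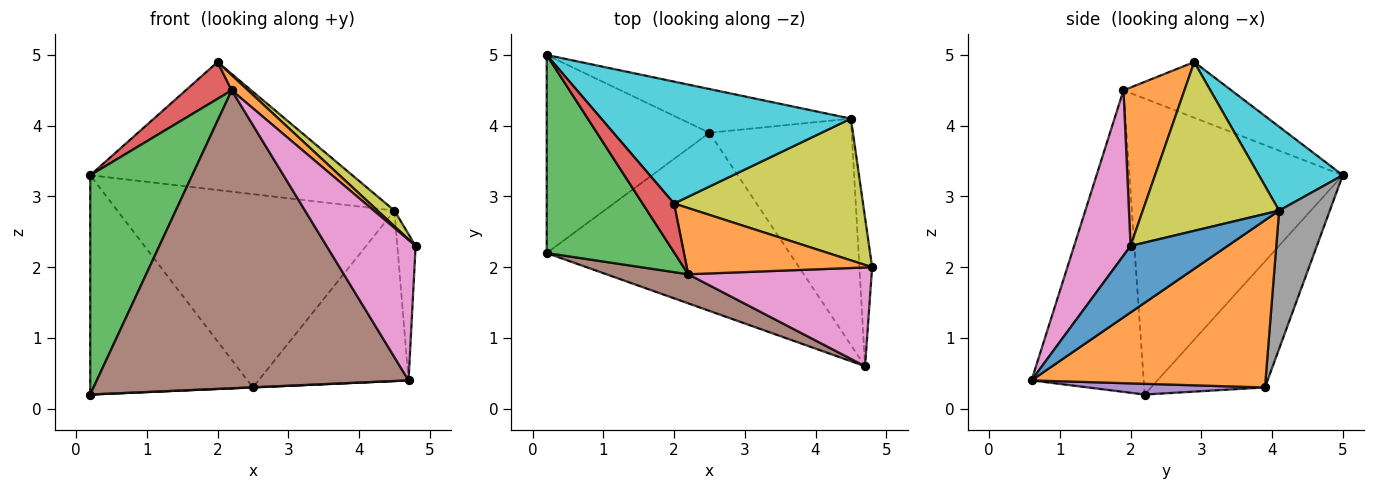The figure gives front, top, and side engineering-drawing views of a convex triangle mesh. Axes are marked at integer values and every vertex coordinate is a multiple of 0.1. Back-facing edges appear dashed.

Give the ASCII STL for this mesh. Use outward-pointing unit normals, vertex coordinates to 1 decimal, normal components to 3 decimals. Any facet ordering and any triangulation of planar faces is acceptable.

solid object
 facet normal -0.461 0.659 -0.595
  outer loop
   vertex 2.5 3.9 0.3
   vertex 0.2 2.2 0.2
   vertex 0.2 5.0 3.3
  endloop
 endfacet
 facet normal 0.640 -0.171 0.749
  outer loop
   vertex 2.2 1.9 4.5
   vertex 4.8 2.0 2.3
   vertex 2.0 2.9 4.9
  endloop
 endfacet
 facet normal -0.841 -0.402 0.363
  outer loop
   vertex 2.2 1.9 4.5
   vertex 0.2 5.0 3.3
   vertex 0.2 2.2 0.2
  endloop
 endfacet
 facet normal -0.816 -0.348 0.462
  outer loop
   vertex 2.2 1.9 4.5
   vertex 2.0 2.9 4.9
   vertex 0.2 5.0 3.3
  endloop
 endfacet
 facet normal 0.044 -0.001 -0.999
  outer loop
   vertex 4.7 0.6 0.4
   vertex 0.2 2.2 0.2
   vertex 2.5 3.9 0.3
  endloop
 endfacet
 facet normal -0.337 -0.937 0.091
  outer loop
   vertex 4.7 0.6 0.4
   vertex 2.2 1.9 4.5
   vertex 0.2 2.2 0.2
  endloop
 endfacet
 facet normal 0.460 -0.726 0.511
  outer loop
   vertex 4.7 0.6 0.4
   vertex 4.8 2.0 2.3
   vertex 2.2 1.9 4.5
  endloop
 endfacet
 facet normal 0.176 0.960 -0.217
  outer loop
   vertex 4.5 4.1 2.8
   vertex 2.5 3.9 0.3
   vertex 0.2 5.0 3.3
  endloop
 endfacet
 facet normal 0.664 -0.082 0.743
  outer loop
   vertex 4.5 4.1 2.8
   vertex 2.0 2.9 4.9
   vertex 4.8 2.0 2.3
  endloop
 endfacet
 facet normal 0.226 0.705 0.672
  outer loop
   vertex 4.5 4.1 2.8
   vertex 0.2 5.0 3.3
   vertex 2.0 2.9 4.9
  endloop
 endfacet
 facet normal 0.966 0.182 -0.185
  outer loop
   vertex 4.5 4.1 2.8
   vertex 4.8 2.0 2.3
   vertex 4.7 0.6 0.4
  endloop
 endfacet
 facet normal 0.684 0.439 -0.583
  outer loop
   vertex 4.5 4.1 2.8
   vertex 4.7 0.6 0.4
   vertex 2.5 3.9 0.3
  endloop
 endfacet
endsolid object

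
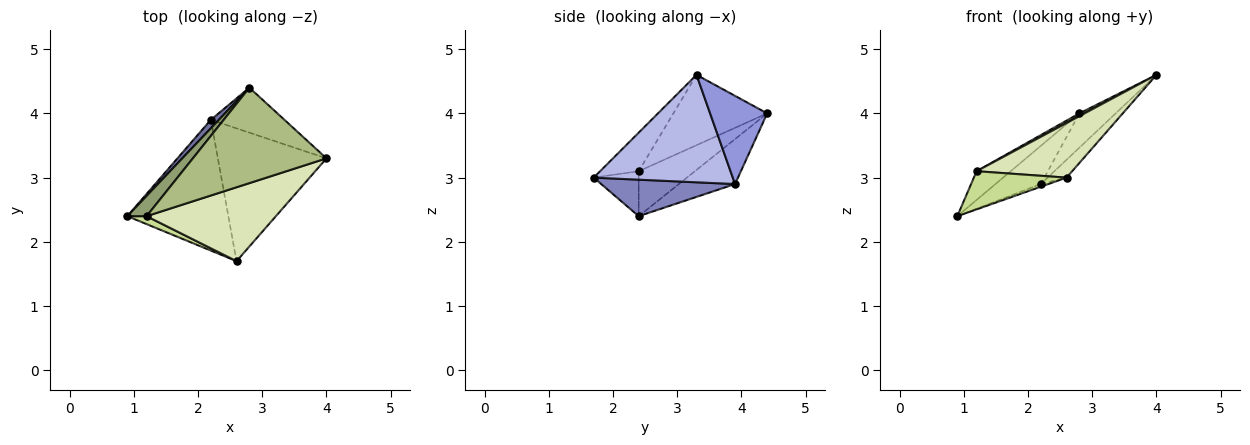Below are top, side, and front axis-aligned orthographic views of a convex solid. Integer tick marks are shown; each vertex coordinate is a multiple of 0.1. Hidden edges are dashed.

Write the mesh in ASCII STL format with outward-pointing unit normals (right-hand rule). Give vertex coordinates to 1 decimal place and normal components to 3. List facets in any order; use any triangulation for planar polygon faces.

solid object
 facet normal -0.771 0.622 0.138
  outer loop
   vertex 2.2 3.9 2.9
   vertex 0.9 2.4 2.4
   vertex 2.8 4.4 4.0
  endloop
 endfacet
 facet normal 0.340 0.019 -0.940
  outer loop
   vertex 2.2 3.9 2.9
   vertex 2.6 1.7 3.0
   vertex 0.9 2.4 2.4
  endloop
 endfacet
 facet normal 0.690 0.439 -0.576
  outer loop
   vertex 2.2 3.9 2.9
   vertex 2.8 4.4 4.0
   vertex 4.0 3.3 4.6
  endloop
 endfacet
 facet normal 0.700 0.095 -0.708
  outer loop
   vertex 2.2 3.9 2.9
   vertex 4.0 3.3 4.6
   vertex 2.6 1.7 3.0
  endloop
 endfacet
 facet normal -0.803 0.487 0.344
  outer loop
   vertex 1.2 2.4 3.1
   vertex 2.8 4.4 4.0
   vertex 0.9 2.4 2.4
  endloop
 endfacet
 facet normal -0.466 -0.026 0.885
  outer loop
   vertex 1.2 2.4 3.1
   vertex 4.0 3.3 4.6
   vertex 2.8 4.4 4.0
  endloop
 endfacet
 facet normal -0.429 -0.884 0.184
  outer loop
   vertex 1.2 2.4 3.1
   vertex 0.9 2.4 2.4
   vertex 2.6 1.7 3.0
  endloop
 endfacet
 facet normal -0.233 -0.578 0.782
  outer loop
   vertex 1.2 2.4 3.1
   vertex 2.6 1.7 3.0
   vertex 4.0 3.3 4.6
  endloop
 endfacet
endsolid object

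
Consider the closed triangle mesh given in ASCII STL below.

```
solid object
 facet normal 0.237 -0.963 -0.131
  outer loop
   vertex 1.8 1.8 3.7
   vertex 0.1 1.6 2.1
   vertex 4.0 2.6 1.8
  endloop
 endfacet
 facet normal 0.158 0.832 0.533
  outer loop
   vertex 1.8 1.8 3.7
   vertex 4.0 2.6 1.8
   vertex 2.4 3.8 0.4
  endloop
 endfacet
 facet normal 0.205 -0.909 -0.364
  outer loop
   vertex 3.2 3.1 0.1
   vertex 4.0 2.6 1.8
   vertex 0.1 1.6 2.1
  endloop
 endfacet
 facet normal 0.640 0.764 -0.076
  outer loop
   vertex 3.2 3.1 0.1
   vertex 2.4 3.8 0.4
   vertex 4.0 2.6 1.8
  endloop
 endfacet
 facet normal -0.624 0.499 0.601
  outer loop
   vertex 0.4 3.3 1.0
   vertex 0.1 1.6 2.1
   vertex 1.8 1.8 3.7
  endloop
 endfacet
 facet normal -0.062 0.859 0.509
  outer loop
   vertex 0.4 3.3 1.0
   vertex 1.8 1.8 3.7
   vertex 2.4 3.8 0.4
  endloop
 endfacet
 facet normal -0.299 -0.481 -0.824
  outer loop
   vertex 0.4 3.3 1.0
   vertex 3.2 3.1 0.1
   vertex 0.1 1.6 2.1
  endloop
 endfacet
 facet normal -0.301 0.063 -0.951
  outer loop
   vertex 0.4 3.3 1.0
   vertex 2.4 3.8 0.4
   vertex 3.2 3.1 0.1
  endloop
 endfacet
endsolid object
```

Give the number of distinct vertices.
6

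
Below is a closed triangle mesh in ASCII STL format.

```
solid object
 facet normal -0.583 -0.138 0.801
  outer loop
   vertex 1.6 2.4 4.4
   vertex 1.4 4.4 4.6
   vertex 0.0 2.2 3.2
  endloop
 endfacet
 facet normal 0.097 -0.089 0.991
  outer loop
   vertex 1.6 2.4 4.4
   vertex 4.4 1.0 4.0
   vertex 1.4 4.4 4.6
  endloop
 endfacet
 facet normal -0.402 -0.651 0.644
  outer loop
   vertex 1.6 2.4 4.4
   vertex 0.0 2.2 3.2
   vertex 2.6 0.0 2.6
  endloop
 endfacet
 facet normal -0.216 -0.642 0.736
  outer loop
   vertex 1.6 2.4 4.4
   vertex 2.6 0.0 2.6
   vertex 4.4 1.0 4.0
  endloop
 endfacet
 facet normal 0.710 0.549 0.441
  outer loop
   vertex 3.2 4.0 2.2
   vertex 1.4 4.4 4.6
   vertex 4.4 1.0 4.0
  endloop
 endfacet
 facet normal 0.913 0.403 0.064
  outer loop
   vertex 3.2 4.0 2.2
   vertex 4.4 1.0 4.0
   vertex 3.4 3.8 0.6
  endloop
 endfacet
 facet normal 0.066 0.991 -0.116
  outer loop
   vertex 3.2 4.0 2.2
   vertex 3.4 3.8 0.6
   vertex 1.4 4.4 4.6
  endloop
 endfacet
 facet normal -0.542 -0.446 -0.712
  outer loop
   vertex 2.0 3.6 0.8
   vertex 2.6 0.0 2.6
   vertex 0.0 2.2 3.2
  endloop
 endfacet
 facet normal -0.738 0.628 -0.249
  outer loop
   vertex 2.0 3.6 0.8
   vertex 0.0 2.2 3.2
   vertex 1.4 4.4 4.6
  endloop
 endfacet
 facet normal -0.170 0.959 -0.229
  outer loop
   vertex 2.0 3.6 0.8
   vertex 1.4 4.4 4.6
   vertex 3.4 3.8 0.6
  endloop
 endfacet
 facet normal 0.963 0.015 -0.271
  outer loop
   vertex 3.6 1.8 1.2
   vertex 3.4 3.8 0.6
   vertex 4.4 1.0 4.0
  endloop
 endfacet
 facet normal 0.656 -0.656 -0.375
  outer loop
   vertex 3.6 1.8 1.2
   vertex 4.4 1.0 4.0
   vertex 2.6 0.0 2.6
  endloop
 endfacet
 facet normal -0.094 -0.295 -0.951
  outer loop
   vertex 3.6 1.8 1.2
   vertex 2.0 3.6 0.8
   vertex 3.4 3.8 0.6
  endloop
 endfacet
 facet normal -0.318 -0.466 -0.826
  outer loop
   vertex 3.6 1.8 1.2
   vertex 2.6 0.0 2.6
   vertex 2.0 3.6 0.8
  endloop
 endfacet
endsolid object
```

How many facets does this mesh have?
14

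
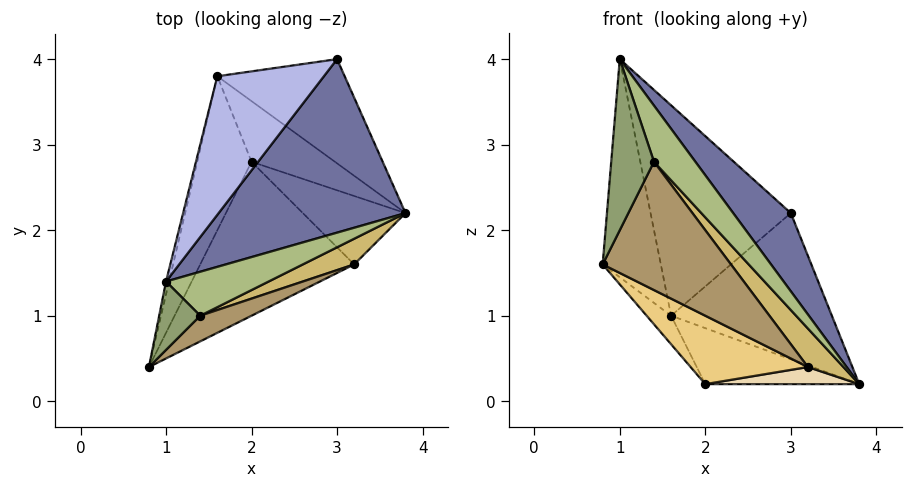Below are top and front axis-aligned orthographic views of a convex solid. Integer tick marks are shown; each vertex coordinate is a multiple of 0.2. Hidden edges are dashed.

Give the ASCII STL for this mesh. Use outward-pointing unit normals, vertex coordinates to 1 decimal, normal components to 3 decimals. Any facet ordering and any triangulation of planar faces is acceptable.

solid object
 facet normal 0.805 -0.244 0.541
  outer loop
   vertex 1.0 1.4 4.0
   vertex 3.8 2.2 0.2
   vertex 3.0 4.0 2.2
  endloop
 endfacet
 facet normal 0.356 0.761 -0.542
  outer loop
   vertex 1.6 3.8 1.0
   vertex 3.0 4.0 2.2
   vertex 3.8 2.2 0.2
  endloop
 endfacet
 facet normal -0.974 0.227 -0.013
  outer loop
   vertex 1.6 3.8 1.0
   vertex 0.8 0.4 1.6
   vertex 1.0 1.4 4.0
  endloop
 endfacet
 facet normal -0.509 0.719 0.474
  outer loop
   vertex 1.6 3.8 1.0
   vertex 1.0 1.4 4.0
   vertex 3.0 4.0 2.2
  endloop
 endfacet
 facet normal 0.183 -0.913 0.365
  outer loop
   vertex 1.4 1.0 2.8
   vertex 1.0 1.4 4.0
   vertex 0.8 0.4 1.6
  endloop
 endfacet
 facet normal 0.728 -0.540 0.423
  outer loop
   vertex 1.4 1.0 2.8
   vertex 3.8 2.2 0.2
   vertex 1.0 1.4 4.0
  endloop
 endfacet
 facet normal -0.834 0.100 -0.543
  outer loop
   vertex 2.0 2.8 0.2
   vertex 0.8 0.4 1.6
   vertex 1.6 3.8 1.0
  endloop
 endfacet
 facet normal 0.221 0.662 -0.717
  outer loop
   vertex 2.0 2.8 0.2
   vertex 1.6 3.8 1.0
   vertex 3.8 2.2 0.2
  endloop
 endfacet
 facet normal 0.507 -0.845 0.169
  outer loop
   vertex 3.2 1.6 0.4
   vertex 1.4 1.0 2.8
   vertex 0.8 0.4 1.6
  endloop
 endfacet
 facet normal 0.713 -0.583 0.389
  outer loop
   vertex 3.2 1.6 0.4
   vertex 3.8 2.2 0.2
   vertex 1.4 1.0 2.8
  endloop
 endfacet
 facet normal -0.246 -0.394 -0.886
  outer loop
   vertex 3.2 1.6 0.4
   vertex 0.8 0.4 1.6
   vertex 2.0 2.8 0.2
  endloop
 endfacet
 facet normal -0.081 -0.242 -0.967
  outer loop
   vertex 3.2 1.6 0.4
   vertex 2.0 2.8 0.2
   vertex 3.8 2.2 0.2
  endloop
 endfacet
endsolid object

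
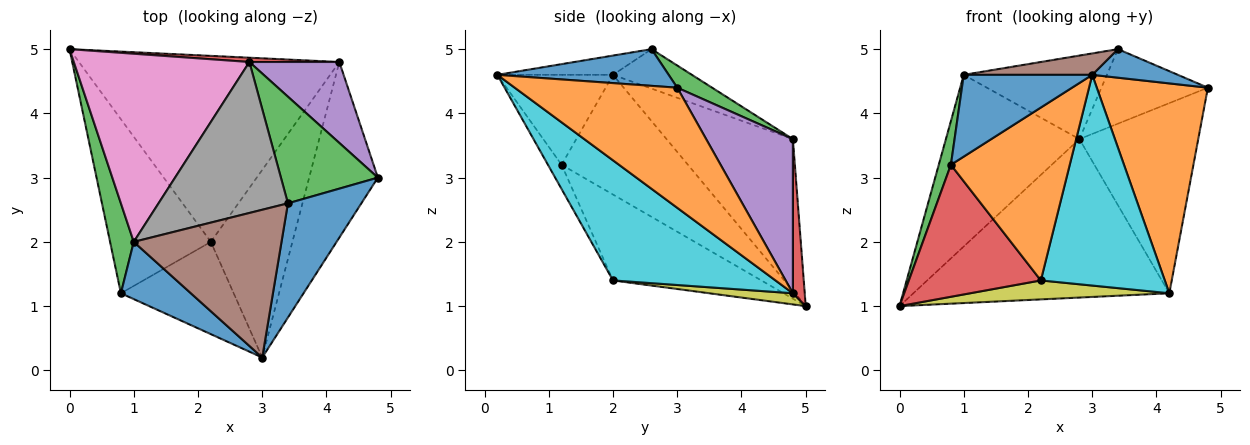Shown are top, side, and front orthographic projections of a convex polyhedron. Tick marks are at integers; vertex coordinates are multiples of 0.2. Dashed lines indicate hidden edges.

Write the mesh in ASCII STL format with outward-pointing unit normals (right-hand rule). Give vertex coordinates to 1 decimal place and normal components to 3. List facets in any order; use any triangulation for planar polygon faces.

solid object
 facet normal 0.436 -0.218 0.873
  outer loop
   vertex 3.4 2.6 5.0
   vertex 3.0 0.2 4.6
   vertex 4.8 3.0 4.4
  endloop
 endfacet
 facet normal 0.746 -0.510 -0.427
  outer loop
   vertex 4.2 4.8 1.2
   vertex 4.8 3.0 4.4
   vertex 3.0 0.2 4.6
  endloop
 endfacet
 facet normal 0.184 0.563 0.806
  outer loop
   vertex 2.8 4.8 3.6
   vertex 3.4 2.6 5.0
   vertex 4.8 3.0 4.4
  endloop
 endfacet
 facet normal 0.046 0.999 0.027
  outer loop
   vertex 2.8 4.8 3.6
   vertex 4.2 4.8 1.2
   vertex 0.0 5.0 1.0
  endloop
 endfacet
 facet normal 0.557 0.764 0.325
  outer loop
   vertex 2.8 4.8 3.6
   vertex 4.8 3.0 4.4
   vertex 4.2 4.8 1.2
  endloop
 endfacet
 facet normal -0.128 -0.142 0.982
  outer loop
   vertex 1.0 2.0 4.6
   vertex 3.0 0.2 4.6
   vertex 3.4 2.6 5.0
  endloop
 endfacet
 facet normal -0.538 0.568 0.623
  outer loop
   vertex 1.0 2.0 4.6
   vertex 2.8 4.8 3.6
   vertex 0.0 5.0 1.0
  endloop
 endfacet
 facet normal -0.258 0.468 0.845
  outer loop
   vertex 1.0 2.0 4.6
   vertex 3.4 2.6 5.0
   vertex 2.8 4.8 3.6
  endloop
 endfacet
 facet normal 0.043 -0.101 -0.994
  outer loop
   vertex 2.2 2.0 1.4
   vertex 0.0 5.0 1.0
   vertex 4.2 4.8 1.2
  endloop
 endfacet
 facet normal 0.700 -0.534 -0.475
  outer loop
   vertex 2.2 2.0 1.4
   vertex 4.2 4.8 1.2
   vertex 3.0 0.2 4.6
  endloop
 endfacet
 facet normal -0.593 -0.659 0.462
  outer loop
   vertex 0.8 1.2 3.2
   vertex 3.0 0.2 4.6
   vertex 1.0 2.0 4.6
  endloop
 endfacet
 facet normal -0.101 -0.878 -0.468
  outer loop
   vertex 0.8 1.2 3.2
   vertex 2.2 2.0 1.4
   vertex 3.0 0.2 4.6
  endloop
 endfacet
 facet normal -0.977 -0.094 0.193
  outer loop
   vertex 0.8 1.2 3.2
   vertex 1.0 2.0 4.6
   vertex 0.0 5.0 1.0
  endloop
 endfacet
 facet normal -0.562 -0.500 -0.659
  outer loop
   vertex 0.8 1.2 3.2
   vertex 0.0 5.0 1.0
   vertex 2.2 2.0 1.4
  endloop
 endfacet
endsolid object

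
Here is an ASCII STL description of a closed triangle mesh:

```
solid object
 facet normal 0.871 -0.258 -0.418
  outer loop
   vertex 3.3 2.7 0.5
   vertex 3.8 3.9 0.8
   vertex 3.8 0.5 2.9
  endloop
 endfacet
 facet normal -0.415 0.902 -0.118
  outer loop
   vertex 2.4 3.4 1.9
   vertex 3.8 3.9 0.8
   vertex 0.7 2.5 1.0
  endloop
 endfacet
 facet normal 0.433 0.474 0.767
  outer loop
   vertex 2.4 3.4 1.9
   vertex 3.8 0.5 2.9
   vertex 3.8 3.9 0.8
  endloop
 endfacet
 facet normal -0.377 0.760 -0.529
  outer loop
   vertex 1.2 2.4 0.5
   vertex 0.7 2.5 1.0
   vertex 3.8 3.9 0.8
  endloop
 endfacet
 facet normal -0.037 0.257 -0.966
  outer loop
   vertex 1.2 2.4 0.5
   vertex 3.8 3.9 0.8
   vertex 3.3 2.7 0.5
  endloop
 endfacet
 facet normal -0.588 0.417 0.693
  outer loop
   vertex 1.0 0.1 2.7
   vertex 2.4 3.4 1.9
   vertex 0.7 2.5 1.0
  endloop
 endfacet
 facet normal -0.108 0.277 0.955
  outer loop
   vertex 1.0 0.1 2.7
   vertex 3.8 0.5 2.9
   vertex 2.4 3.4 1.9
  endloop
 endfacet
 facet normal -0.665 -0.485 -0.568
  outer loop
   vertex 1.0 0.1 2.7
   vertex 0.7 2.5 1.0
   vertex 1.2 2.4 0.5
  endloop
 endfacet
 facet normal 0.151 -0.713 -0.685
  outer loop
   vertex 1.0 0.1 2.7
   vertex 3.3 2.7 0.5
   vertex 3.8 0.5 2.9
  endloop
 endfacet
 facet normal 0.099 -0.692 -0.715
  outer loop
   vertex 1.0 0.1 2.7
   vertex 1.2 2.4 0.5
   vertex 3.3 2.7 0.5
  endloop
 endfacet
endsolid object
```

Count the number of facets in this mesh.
10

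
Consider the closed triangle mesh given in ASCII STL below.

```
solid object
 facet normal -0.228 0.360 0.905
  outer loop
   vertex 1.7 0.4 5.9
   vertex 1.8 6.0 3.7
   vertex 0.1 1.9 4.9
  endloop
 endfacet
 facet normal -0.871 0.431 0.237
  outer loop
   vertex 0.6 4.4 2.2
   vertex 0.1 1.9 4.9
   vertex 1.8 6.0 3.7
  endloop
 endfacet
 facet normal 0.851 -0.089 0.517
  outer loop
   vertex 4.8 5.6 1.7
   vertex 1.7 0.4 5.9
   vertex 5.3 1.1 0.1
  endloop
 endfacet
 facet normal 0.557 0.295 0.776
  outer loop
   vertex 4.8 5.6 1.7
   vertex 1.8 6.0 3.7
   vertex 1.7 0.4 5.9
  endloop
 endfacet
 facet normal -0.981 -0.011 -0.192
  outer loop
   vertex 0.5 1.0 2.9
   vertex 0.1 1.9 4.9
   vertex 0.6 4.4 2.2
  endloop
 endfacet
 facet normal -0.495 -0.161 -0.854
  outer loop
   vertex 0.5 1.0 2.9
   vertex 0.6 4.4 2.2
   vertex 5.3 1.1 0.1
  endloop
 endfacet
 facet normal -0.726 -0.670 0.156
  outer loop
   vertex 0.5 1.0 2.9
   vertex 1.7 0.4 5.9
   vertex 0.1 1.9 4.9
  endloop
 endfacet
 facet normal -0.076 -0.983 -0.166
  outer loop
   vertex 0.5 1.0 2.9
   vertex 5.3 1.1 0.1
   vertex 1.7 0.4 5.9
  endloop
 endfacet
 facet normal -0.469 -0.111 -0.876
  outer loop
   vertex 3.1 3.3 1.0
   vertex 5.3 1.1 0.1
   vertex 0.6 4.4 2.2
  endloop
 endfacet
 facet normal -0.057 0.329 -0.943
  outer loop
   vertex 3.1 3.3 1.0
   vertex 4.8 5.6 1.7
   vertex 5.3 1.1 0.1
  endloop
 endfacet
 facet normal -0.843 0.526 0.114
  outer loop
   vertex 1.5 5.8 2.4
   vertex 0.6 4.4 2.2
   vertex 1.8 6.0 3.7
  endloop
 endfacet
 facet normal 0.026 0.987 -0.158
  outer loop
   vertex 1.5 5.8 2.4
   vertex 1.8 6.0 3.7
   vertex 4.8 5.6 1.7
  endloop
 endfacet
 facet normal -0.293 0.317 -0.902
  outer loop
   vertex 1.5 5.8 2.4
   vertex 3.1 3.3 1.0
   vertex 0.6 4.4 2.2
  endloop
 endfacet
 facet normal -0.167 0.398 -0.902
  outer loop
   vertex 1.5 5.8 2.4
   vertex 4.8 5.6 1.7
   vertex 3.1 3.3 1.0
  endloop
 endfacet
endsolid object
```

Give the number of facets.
14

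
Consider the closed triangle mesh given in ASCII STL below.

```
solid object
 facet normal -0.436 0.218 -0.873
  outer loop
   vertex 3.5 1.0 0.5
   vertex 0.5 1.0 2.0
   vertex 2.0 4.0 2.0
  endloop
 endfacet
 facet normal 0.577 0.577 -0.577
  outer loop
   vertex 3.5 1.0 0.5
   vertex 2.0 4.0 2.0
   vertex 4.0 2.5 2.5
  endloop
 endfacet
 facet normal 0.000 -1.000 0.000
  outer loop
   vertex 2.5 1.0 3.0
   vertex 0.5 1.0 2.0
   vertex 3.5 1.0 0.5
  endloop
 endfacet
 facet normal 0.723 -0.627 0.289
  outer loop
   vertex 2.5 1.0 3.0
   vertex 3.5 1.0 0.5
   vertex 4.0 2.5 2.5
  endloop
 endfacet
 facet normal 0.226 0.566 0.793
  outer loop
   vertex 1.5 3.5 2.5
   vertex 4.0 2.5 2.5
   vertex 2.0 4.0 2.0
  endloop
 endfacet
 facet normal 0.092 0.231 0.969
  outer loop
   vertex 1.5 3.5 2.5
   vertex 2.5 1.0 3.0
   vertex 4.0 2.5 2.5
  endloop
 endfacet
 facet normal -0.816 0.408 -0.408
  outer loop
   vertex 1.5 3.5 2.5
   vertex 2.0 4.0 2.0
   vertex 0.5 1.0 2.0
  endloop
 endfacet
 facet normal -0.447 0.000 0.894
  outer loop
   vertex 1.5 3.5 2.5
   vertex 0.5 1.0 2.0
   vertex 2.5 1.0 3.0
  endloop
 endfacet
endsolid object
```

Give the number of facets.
8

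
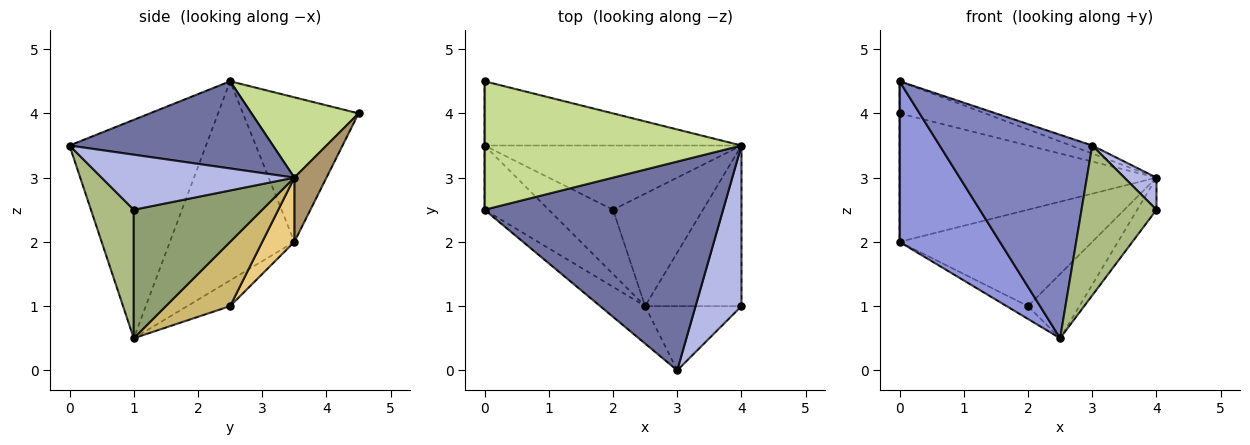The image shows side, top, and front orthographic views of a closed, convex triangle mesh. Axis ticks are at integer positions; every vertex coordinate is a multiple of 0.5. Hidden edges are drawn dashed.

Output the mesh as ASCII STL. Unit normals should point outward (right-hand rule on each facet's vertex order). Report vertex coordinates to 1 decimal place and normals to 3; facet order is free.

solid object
 facet normal 0.343 0.036 0.939
  outer loop
   vertex 3.0 0.0 3.5
   vertex 4.0 3.5 3.0
   vertex 0.0 2.5 4.5
  endloop
 endfacet
 facet normal -0.661 -0.738 -0.136
  outer loop
   vertex 2.5 1.0 0.5
   vertex 3.0 0.0 3.5
   vertex 0.0 2.5 4.5
  endloop
 endfacet
 facet normal -0.755 -0.609 -0.244
  outer loop
   vertex 0.0 3.5 2.0
   vertex 2.5 1.0 0.5
   vertex 0.0 2.5 4.5
  endloop
 endfacet
 facet normal 0.762 -0.127 0.635
  outer loop
   vertex 4.0 1.0 2.5
   vertex 4.0 3.5 3.0
   vertex 3.0 0.0 3.5
  endloop
 endfacet
 facet normal 0.794 0.119 -0.596
  outer loop
   vertex 4.0 1.0 2.5
   vertex 2.5 1.0 0.5
   vertex 4.0 3.5 3.0
  endloop
 endfacet
 facet normal 0.465 -0.814 -0.349
  outer loop
   vertex 4.0 1.0 2.5
   vertex 3.0 0.0 3.5
   vertex 2.5 1.0 0.5
  endloop
 endfacet
 facet normal 0.290 0.232 0.928
  outer loop
   vertex 0.0 4.5 4.0
   vertex 0.0 2.5 4.5
   vertex 4.0 3.5 3.0
  endloop
 endfacet
 facet normal -1.000 0.000 0.000
  outer loop
   vertex 0.0 4.5 4.0
   vertex 0.0 3.5 2.0
   vertex 0.0 2.5 4.5
  endloop
 endfacet
 facet normal 0.111 0.889 -0.444
  outer loop
   vertex 0.0 4.5 4.0
   vertex 4.0 3.5 3.0
   vertex 0.0 3.5 2.0
  endloop
 endfacet
 facet normal 0.527 0.422 -0.738
  outer loop
   vertex 2.0 2.5 1.0
   vertex 4.0 3.5 3.0
   vertex 2.5 1.0 0.5
  endloop
 endfacet
 facet normal 0.137 0.824 -0.549
  outer loop
   vertex 2.0 2.5 1.0
   vertex 0.0 3.5 2.0
   vertex 4.0 3.5 3.0
  endloop
 endfacet
 facet normal -0.365 0.183 -0.913
  outer loop
   vertex 2.0 2.5 1.0
   vertex 2.5 1.0 0.5
   vertex 0.0 3.5 2.0
  endloop
 endfacet
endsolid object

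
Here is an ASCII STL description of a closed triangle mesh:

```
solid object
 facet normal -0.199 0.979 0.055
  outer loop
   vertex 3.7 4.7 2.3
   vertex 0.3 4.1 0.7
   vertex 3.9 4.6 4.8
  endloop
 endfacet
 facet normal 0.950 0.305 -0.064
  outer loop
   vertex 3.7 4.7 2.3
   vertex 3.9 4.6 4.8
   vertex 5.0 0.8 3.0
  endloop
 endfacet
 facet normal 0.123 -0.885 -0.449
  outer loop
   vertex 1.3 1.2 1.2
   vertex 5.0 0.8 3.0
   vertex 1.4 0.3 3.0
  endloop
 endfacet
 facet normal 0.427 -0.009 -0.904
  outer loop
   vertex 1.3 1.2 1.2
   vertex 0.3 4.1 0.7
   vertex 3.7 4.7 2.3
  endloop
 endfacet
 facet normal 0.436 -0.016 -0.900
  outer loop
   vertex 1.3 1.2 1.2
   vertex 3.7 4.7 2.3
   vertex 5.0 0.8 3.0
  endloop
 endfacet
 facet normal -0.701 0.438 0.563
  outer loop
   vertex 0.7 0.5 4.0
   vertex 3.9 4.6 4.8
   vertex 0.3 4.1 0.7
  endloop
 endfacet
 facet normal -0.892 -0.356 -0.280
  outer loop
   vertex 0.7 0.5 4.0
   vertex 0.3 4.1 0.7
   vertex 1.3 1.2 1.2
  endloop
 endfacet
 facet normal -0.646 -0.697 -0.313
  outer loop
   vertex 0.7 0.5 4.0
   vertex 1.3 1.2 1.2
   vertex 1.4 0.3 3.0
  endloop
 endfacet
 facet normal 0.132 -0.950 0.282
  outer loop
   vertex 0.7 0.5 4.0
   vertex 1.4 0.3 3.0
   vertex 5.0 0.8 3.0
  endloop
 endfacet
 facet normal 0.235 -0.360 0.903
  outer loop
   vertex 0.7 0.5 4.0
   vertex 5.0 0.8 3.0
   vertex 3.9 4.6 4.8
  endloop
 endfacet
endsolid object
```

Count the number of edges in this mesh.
15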